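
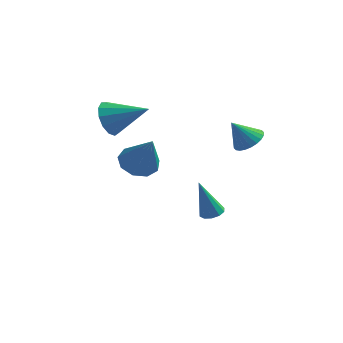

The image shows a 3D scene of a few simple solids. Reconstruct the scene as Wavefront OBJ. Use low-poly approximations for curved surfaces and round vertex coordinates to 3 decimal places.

v 2.213 -0.88 1.441
v 2.901 -0.937 1.884
v 1.447 -1.12 2.599
v 2.838 -0.625 1.907
v 2.68 -0.351 1.859
v 2.45 -0.157 1.747
v 2.185 -0.074 1.588
v 1.924 -0.114 1.408
v 1.707 -0.27 1.232
v 1.567 -0.519 1.088
v 1.526 -0.823 0.997
v 1.589 -1.136 0.975
v 1.747 -1.41 1.023
v 1.976 -1.603 1.134
v 2.242 -1.686 1.293
v 2.503 -1.647 1.474
v 2.72 -1.491 1.649
v 2.859 -1.242 1.793
v 0.737 -1.673 -3.124
v 1.319 -1.734 -2.955
v 0.143 -1.827 -1.136
v 1.235 -1.367 -2.951
v 0.961 -1.116 -3.014
v 0.6 -1.078 -3.118
v 0.292 -1.267 -3.225
v 0.154 -1.611 -3.293
v 0.238 -1.979 -3.296
v 0.513 -2.229 -3.234
v 0.873 -2.267 -3.129
v 1.181 -2.078 -3.023
v -4.234 -1.177 2.044
v -3.841 -1.644 1.239
v -2.366 -1.143 2.936
v -3.802 -1.086 1.136
v -3.899 -0.556 1.321
v -4.103 -0.224 1.735
v -4.349 -0.194 2.248
v -4.557 -0.476 2.696
v -4.664 -0.981 2.937
v -4.633 -1.547 2.894
v -4.476 -1.996 2.582
v -4.242 -2.185 2.099
v -4.005 -2.054 1.598
v -2.352 -2.911 0.507
v -1.556 -2.344 0.351
v -1.508 -3.589 2.353
v -2.025 -1.996 0.693
v -2.647 -2.076 0.948
v -3.131 -2.547 0.997
v -3.251 -3.189 0.816
v -2.95 -3.7 0.49
v -2.369 -3.843 0.173
v -1.78 -3.55 0.011
v -1.459 -2.958 0.082
f 2 1 4
f 2 4 3
f 4 1 5
f 4 5 3
f 5 1 6
f 5 6 3
f 6 1 7
f 6 7 3
f 7 1 8
f 7 8 3
f 8 1 9
f 8 9 3
f 9 1 10
f 9 10 3
f 10 1 11
f 10 11 3
f 11 1 12
f 11 12 3
f 12 1 13
f 12 13 3
f 13 1 14
f 13 14 3
f 14 1 15
f 14 15 3
f 15 1 16
f 15 16 3
f 16 1 17
f 16 17 3
f 17 1 18
f 17 18 3
f 18 1 2
f 18 2 3
f 20 19 22
f 20 22 21
f 22 19 23
f 22 23 21
f 23 19 24
f 23 24 21
f 24 19 25
f 24 25 21
f 25 19 26
f 25 26 21
f 26 19 27
f 26 27 21
f 27 19 28
f 27 28 21
f 28 19 29
f 28 29 21
f 29 19 30
f 29 30 21
f 30 19 20
f 30 20 21
f 32 31 34
f 32 34 33
f 34 31 35
f 34 35 33
f 35 31 36
f 35 36 33
f 36 31 37
f 36 37 33
f 37 31 38
f 37 38 33
f 38 31 39
f 38 39 33
f 39 31 40
f 39 40 33
f 40 31 41
f 40 41 33
f 41 31 42
f 41 42 33
f 42 31 43
f 42 43 33
f 43 31 32
f 43 32 33
f 45 44 47
f 45 47 46
f 47 44 48
f 47 48 46
f 48 44 49
f 48 49 46
f 49 44 50
f 49 50 46
f 50 44 51
f 50 51 46
f 51 44 52
f 51 52 46
f 52 44 53
f 52 53 46
f 53 44 54
f 53 54 46
f 54 44 45
f 54 45 46



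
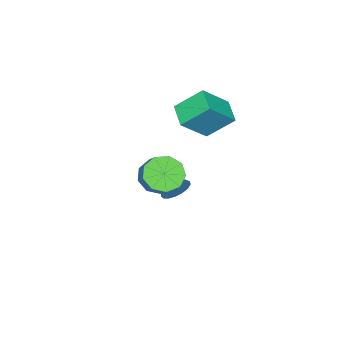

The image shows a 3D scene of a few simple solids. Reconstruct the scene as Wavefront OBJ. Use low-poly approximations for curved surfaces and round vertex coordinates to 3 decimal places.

v -0.985 1.664 -3.116
v -0.603 1.753 -2.454
v -1.495 0.476 -2.664
v -0.928 1.916 -2.391
v -1.265 2.021 -2.494
v -1.539 2.045 -2.74
v -1.686 1.981 -3.072
v -1.672 1.845 -3.414
v -1.501 1.668 -3.688
v -1.212 1.489 -3.831
v -0.871 1.351 -3.81
v -0.556 1.285 -3.631
v -0.34 1.305 -3.333
v -0.271 1.408 -2.986
v -0.366 1.569 -2.669
v -2.635 1.818 0.853
v -1.393 1.284 2.116
v -3.302 2.89 1.963
v -2.059 2.355 3.225
v -1.841 2.725 0.455
v -0.598 2.19 1.717
v -2.507 3.796 1.564
v -1.265 3.262 2.827
v 2.677 3.354 0.921
v 3.434 2.817 0.858
v 3.96 3.469 1.616
v 3.203 4.006 1.679
v 3.465 3.288 0.431
v 3.991 3.94 1.189
v 3.127 3.79 0.234
v 3.653 4.442 0.992
v 2.579 4.088 0.358
v 3.105 4.74 1.116
v 2.077 4.042 0.745
v 2.603 4.694 1.504
v 1.855 3.675 1.215
v 2.381 4.327 1.973
v 2.018 3.157 1.547
v 2.544 3.809 2.305
v 2.49 2.732 1.586
v 3.015 3.384 2.344
v 3.049 2.597 1.314
v 3.575 3.249 2.072
f 2 1 4
f 2 4 3
f 4 1 5
f 4 5 3
f 5 1 6
f 5 6 3
f 6 1 7
f 6 7 3
f 7 1 8
f 7 8 3
f 8 1 9
f 8 9 3
f 9 1 10
f 9 10 3
f 10 1 11
f 10 11 3
f 11 1 12
f 11 12 3
f 12 1 13
f 12 13 3
f 13 1 14
f 13 14 3
f 14 1 15
f 14 15 3
f 15 1 2
f 15 2 3
f 17 19 16
f 20 17 16
f 16 19 18
f 18 20 16
f 17 23 19
f 21 17 20
f 21 23 17
f 19 23 18
f 22 20 18
f 18 23 22
f 22 21 20
f 23 21 22
f 25 24 28
f 25 28 26
f 26 28 29
f 26 29 27
f 28 24 30
f 28 30 29
f 29 30 31
f 29 31 27
f 30 24 32
f 30 32 31
f 31 32 33
f 31 33 27
f 32 24 34
f 32 34 33
f 33 34 35
f 33 35 27
f 34 24 36
f 34 36 35
f 35 36 37
f 35 37 27
f 36 24 38
f 36 38 37
f 37 38 39
f 37 39 27
f 38 24 40
f 38 40 39
f 39 40 41
f 39 41 27
f 40 24 42
f 40 42 41
f 41 42 43
f 41 43 27
f 42 24 25
f 42 25 43
f 43 25 26
f 43 26 27



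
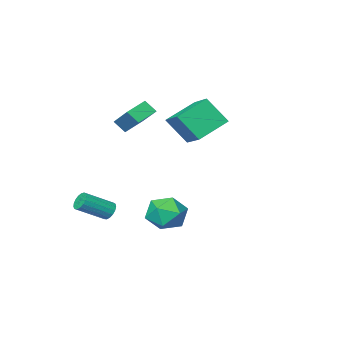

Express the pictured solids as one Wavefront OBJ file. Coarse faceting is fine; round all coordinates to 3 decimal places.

v -4.828 -2.303 0.88
v -4.074 -3.12 2.308
v -4.429 -0.635 1.624
v -3.675 -1.452 3.052
v -3.105 -2.308 -0.032
v -2.351 -3.125 1.396
v -2.706 -0.64 0.712
v -1.952 -1.457 2.14
v 1.425 -2.271 -3.77
v 1.711 -2.293 -4.251
v 3.162 -2.632 -3.371
v 2.875 -2.609 -2.89
v 1.727 -2.036 -4.178
v 3.178 -2.374 -3.298
v 1.674 -1.832 -4.012
v 3.125 -2.17 -3.132
v 1.564 -1.729 -3.791
v 3.014 -2.067 -2.911
v 1.422 -1.75 -3.565
v 2.872 -2.088 -2.685
v 1.28 -1.89 -3.386
v 2.731 -2.229 -2.505
v 1.172 -2.118 -3.294
v 2.622 -2.456 -2.414
v 1.121 -2.38 -3.312
v 2.572 -2.719 -2.432
v 1.14 -2.618 -3.435
v 2.591 -2.956 -2.555
v 1.225 -2.776 -3.634
v 2.675 -3.114 -2.754
v 1.355 -2.818 -3.865
v 2.805 -3.157 -2.985
v 1.501 -2.735 -4.074
v 2.951 -3.073 -3.194
v 1.629 -2.546 -4.213
v 3.08 -2.884 -3.333
v 0.544 3.309 -1.958
v 1.091 3.639 -2.847
v 1.929 2.321 -1.473
v 2.476 2.651 -2.362
v 2.266 3.358 -1.555
v 1.41 3.969 -1.854
v 1.61 1.991 -2.466
v 0.754 2.602 -2.765
v 1.749 2.824 -3.16
v 2.155 3.669 -2.597
v 0.865 2.291 -1.723
v 1.271 3.136 -1.16
v -1.026 -3.101 1.58
v -0.674 -3.581 2.201
v -0.93 -1.701 2.608
v -0.577 -2.181 3.229
v 0.157 -2.839 1.111
v 0.51 -3.319 1.732
v 0.254 -1.439 2.139
v 0.606 -1.919 2.76
f 2 4 1
f 5 2 1
f 1 4 3
f 3 5 1
f 2 8 4
f 6 2 5
f 6 8 2
f 4 8 3
f 7 5 3
f 3 8 7
f 7 6 5
f 8 6 7
f 10 9 13
f 10 13 11
f 11 13 14
f 11 14 12
f 13 9 15
f 13 15 14
f 14 15 16
f 14 16 12
f 15 9 17
f 15 17 16
f 16 17 18
f 16 18 12
f 17 9 19
f 17 19 18
f 18 19 20
f 18 20 12
f 19 9 21
f 19 21 20
f 20 21 22
f 20 22 12
f 21 9 23
f 21 23 22
f 22 23 24
f 22 24 12
f 23 9 25
f 23 25 24
f 24 25 26
f 24 26 12
f 25 9 27
f 25 27 26
f 26 27 28
f 26 28 12
f 27 9 29
f 27 29 28
f 28 29 30
f 28 30 12
f 29 9 31
f 29 31 30
f 30 31 32
f 30 32 12
f 31 9 33
f 31 33 32
f 32 33 34
f 32 34 12
f 33 9 35
f 33 35 34
f 34 35 36
f 34 36 12
f 35 9 10
f 35 10 36
f 36 10 11
f 36 11 12
f 37 48 42
f 37 42 38
f 37 38 44
f 37 44 47
f 37 47 48
f 38 42 46
f 42 48 41
f 48 47 39
f 47 44 43
f 44 38 45
f 40 46 41
f 40 41 39
f 40 39 43
f 40 43 45
f 40 45 46
f 41 46 42
f 39 41 48
f 43 39 47
f 45 43 44
f 46 45 38
f 50 52 49
f 53 50 49
f 49 52 51
f 51 53 49
f 50 56 52
f 54 50 53
f 54 56 50
f 52 56 51
f 55 53 51
f 51 56 55
f 55 54 53
f 56 54 55



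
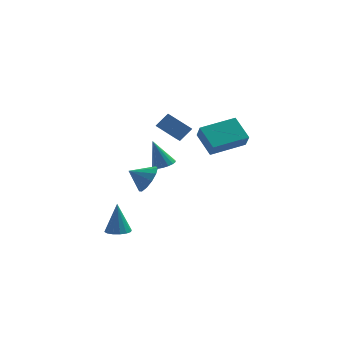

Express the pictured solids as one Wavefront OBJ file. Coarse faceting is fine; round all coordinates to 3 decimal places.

v 0.143 0.94 1.08
v -0.096 0.052 1.719
v -0.96 1.676 1.691
v -1.199 0.788 2.33
v 0.819 1.312 1.85
v 0.58 0.424 2.489
v -0.284 2.048 2.461
v -0.523 1.16 3.1
v -3.174 -2.82 -4.104
v -2.464 -3.051 -4.037
v -3.226 -2.42 -2.196
v -2.439 -2.671 -4.115
v -2.612 -2.332 -4.191
v -2.935 -2.123 -4.244
v -3.322 -2.101 -4.259
v -3.67 -2.272 -4.232
v -3.885 -2.589 -4.171
v -3.909 -2.969 -4.093
v -3.737 -3.308 -4.017
v -3.414 -3.517 -3.964
v -3.027 -3.539 -3.949
v -2.679 -3.368 -3.976
v -1.48 -3.637 0.403
v -0.974 -3.655 1.23
v -2.52 -3.683 1.037
v -1.066 -3.129 1.117
v -1.289 -2.763 0.778
v -1.573 -2.675 0.319
v -1.827 -2.893 -0.113
v -1.971 -3.347 -0.382
v -1.959 -3.893 -0.401
v -1.795 -4.358 -0.165
v -1.53 -4.594 0.251
v -1.25 -4.526 0.715
v -1.043 -4.177 1.08
v 1.975 -5.323 3.654
v 1.265 -4.217 4.583
v 1.814 -4.732 2.827
v 1.103 -3.626 3.756
v 3.857 -4.374 3.964
v 3.146 -3.268 4.893
v 3.695 -3.783 3.137
v 2.985 -2.677 4.066
v -0.669 -2.194 0.79
v -0.212 -1.7 0.887
v -1.291 -1.946 2.45
v -0.472 -1.544 0.766
v -0.776 -1.537 0.651
v -1.056 -1.681 0.568
v -1.247 -1.942 0.536
v -1.306 -2.261 0.561
v -1.219 -2.565 0.64
v -1.006 -2.784 0.752
v -0.716 -2.868 0.873
v -0.415 -2.797 0.976
v -0.172 -2.589 1.035
v -0.043 -2.29 1.039
v -0.058 -1.969 0.985
f 2 4 1
f 5 2 1
f 1 4 3
f 3 5 1
f 2 8 4
f 6 2 5
f 6 8 2
f 4 8 3
f 7 5 3
f 3 8 7
f 7 6 5
f 8 6 7
f 10 9 12
f 10 12 11
f 12 9 13
f 12 13 11
f 13 9 14
f 13 14 11
f 14 9 15
f 14 15 11
f 15 9 16
f 15 16 11
f 16 9 17
f 16 17 11
f 17 9 18
f 17 18 11
f 18 9 19
f 18 19 11
f 19 9 20
f 19 20 11
f 20 9 21
f 20 21 11
f 21 9 22
f 21 22 11
f 22 9 10
f 22 10 11
f 24 23 26
f 24 26 25
f 26 23 27
f 26 27 25
f 27 23 28
f 27 28 25
f 28 23 29
f 28 29 25
f 29 23 30
f 29 30 25
f 30 23 31
f 30 31 25
f 31 23 32
f 31 32 25
f 32 23 33
f 32 33 25
f 33 23 34
f 33 34 25
f 34 23 35
f 34 35 25
f 35 23 24
f 35 24 25
f 37 39 36
f 40 37 36
f 36 39 38
f 38 40 36
f 37 43 39
f 41 37 40
f 41 43 37
f 39 43 38
f 42 40 38
f 38 43 42
f 42 41 40
f 43 41 42
f 45 44 47
f 45 47 46
f 47 44 48
f 47 48 46
f 48 44 49
f 48 49 46
f 49 44 50
f 49 50 46
f 50 44 51
f 50 51 46
f 51 44 52
f 51 52 46
f 52 44 53
f 52 53 46
f 53 44 54
f 53 54 46
f 54 44 55
f 54 55 46
f 55 44 56
f 55 56 46
f 56 44 57
f 56 57 46
f 57 44 58
f 57 58 46
f 58 44 45
f 58 45 46



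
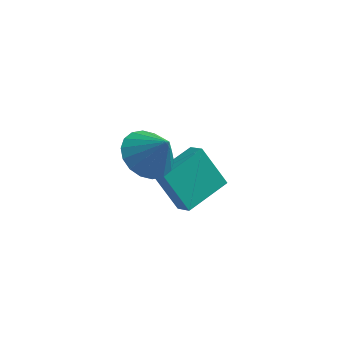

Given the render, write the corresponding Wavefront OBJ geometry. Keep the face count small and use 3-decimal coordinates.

v -2.541 -2.714 2.015
v -1.711 -2.789 1.393
v -1.719 -2.966 3.145
v -1.719 -2.339 1.5
v -1.89 -1.963 1.709
v -2.19 -1.735 1.978
v -2.559 -1.702 2.255
v -2.925 -1.868 2.484
v -3.215 -2.203 2.621
v -3.372 -2.638 2.637
v -3.364 -3.088 2.531
v -3.193 -3.464 2.322
v -2.893 -3.692 2.052
v -2.523 -3.725 1.776
v -2.158 -3.559 1.546
v -1.868 -3.225 1.41
v -1.939 -0.902 -2.666
v -1.412 -1.358 -2.215
v -2.949 -0.599 -1.183
v -2.422 -1.054 -0.731
v -0.918 0.654 -2.289
v -0.391 0.199 -1.837
v -1.928 0.958 -0.805
v -1.401 0.502 -0.354
f 2 1 4
f 2 4 3
f 4 1 5
f 4 5 3
f 5 1 6
f 5 6 3
f 6 1 7
f 6 7 3
f 7 1 8
f 7 8 3
f 8 1 9
f 8 9 3
f 9 1 10
f 9 10 3
f 10 1 11
f 10 11 3
f 11 1 12
f 11 12 3
f 12 1 13
f 12 13 3
f 13 1 14
f 13 14 3
f 14 1 15
f 14 15 3
f 15 1 16
f 15 16 3
f 16 1 2
f 16 2 3
f 18 20 17
f 21 18 17
f 17 20 19
f 19 21 17
f 18 24 20
f 22 18 21
f 22 24 18
f 20 24 19
f 23 21 19
f 19 24 23
f 23 22 21
f 24 22 23



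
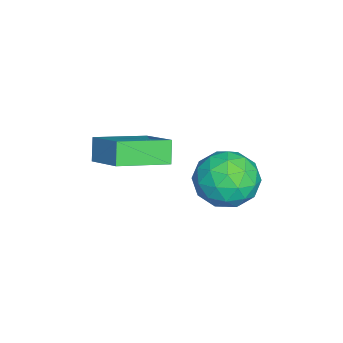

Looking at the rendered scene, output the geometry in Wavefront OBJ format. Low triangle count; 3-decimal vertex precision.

v -2.038 1.554 2.628
v -1.349 0.778 2.898
v -2.651 0.562 1.342
v -1.962 -0.214 1.612
v -2.78 0.028 2.263
v -2.401 0.641 3.057
v -1.599 0.699 1.183
v -1.22 1.312 1.977
v -1.078 0.249 2.005
v -1.808 -0.165 2.673
v -2.192 1.505 1.567
v -2.922 1.091 2.235
v -1.64 1.253 2.876
v -2.36 0.087 1.364
v -2.841 0.229 1.747
v -2.436 -0.227 1.906
v -2.258 1.172 2.969
v -1.853 0.716 3.128
v -2.694 0.275 2.755
v -2.147 0.624 1.112
v -1.742 0.168 1.271
v -1.564 1.567 2.334
v -1.159 1.111 2.493
v -1.306 1.065 1.485
v -1.076 0.486 2.51
v -1.436 -0.097 1.754
v -1.222 0.44 1.501
v -1 0.8 1.968
v -1.504 0.242 2.902
v -1.864 -0.341 2.147
v -2.345 -0.198 2.529
v -2.123 0.162 2.996
v -1.345 -0.068 2.377
v -2.136 1.681 2.093
v -2.496 1.098 1.338
v -1.877 1.178 1.244
v -1.655 1.538 1.711
v -2.564 1.437 2.486
v -2.924 0.854 1.73
v -3 0.54 2.272
v -2.778 0.9 2.739
v -2.655 1.408 1.863
v -1.443 -3.169 4.005
v -0.462 -2.268 4.739
v -2.367 -1.748 3.496
v -1.386 -0.847 4.229
v -0.974 -3.113 3.311
v 0.007 -2.212 4.044
v -1.898 -1.692 2.801
v -0.917 -0.791 3.535
f 1 38 17
f 38 12 41
f 17 41 6
f 38 41 17
f 1 17 13
f 17 6 18
f 13 18 2
f 17 18 13
f 1 13 22
f 13 2 23
f 22 23 8
f 13 23 22
f 1 22 34
f 22 8 37
f 34 37 11
f 22 37 34
f 1 34 38
f 34 11 42
f 38 42 12
f 34 42 38
f 2 18 29
f 18 6 32
f 29 32 10
f 18 32 29
f 6 41 19
f 41 12 40
f 19 40 5
f 41 40 19
f 12 42 39
f 42 11 35
f 39 35 3
f 42 35 39
f 11 37 36
f 37 8 24
f 36 24 7
f 37 24 36
f 8 23 28
f 23 2 25
f 28 25 9
f 23 25 28
f 4 30 16
f 30 10 31
f 16 31 5
f 30 31 16
f 4 16 14
f 16 5 15
f 14 15 3
f 16 15 14
f 4 14 21
f 14 3 20
f 21 20 7
f 14 20 21
f 4 21 26
f 21 7 27
f 26 27 9
f 21 27 26
f 4 26 30
f 26 9 33
f 30 33 10
f 26 33 30
f 5 31 19
f 31 10 32
f 19 32 6
f 31 32 19
f 3 15 39
f 15 5 40
f 39 40 12
f 15 40 39
f 7 20 36
f 20 3 35
f 36 35 11
f 20 35 36
f 9 27 28
f 27 7 24
f 28 24 8
f 27 24 28
f 10 33 29
f 33 9 25
f 29 25 2
f 33 25 29
f 44 46 43
f 47 44 43
f 43 46 45
f 45 47 43
f 44 50 46
f 48 44 47
f 48 50 44
f 46 50 45
f 49 47 45
f 45 50 49
f 49 48 47
f 50 48 49



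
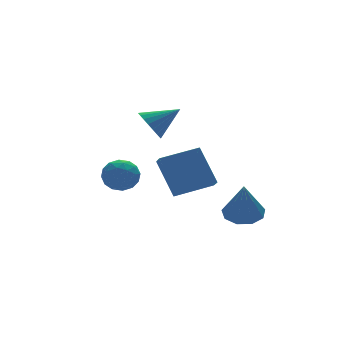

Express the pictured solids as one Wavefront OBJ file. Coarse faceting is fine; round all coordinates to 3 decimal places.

v -0.442 -1.462 0.35
v -0.649 -2.092 0.797
v -0.592 -0.235 2.01
v -0.799 -0.865 2.457
v 1.359 -1.775 0.743
v 1.152 -2.405 1.19
v 1.209 -0.548 2.403
v 1.002 -1.178 2.85
v -1.583 2.899 0.181
v -1.029 3.582 -0.138
v -0.371 2.018 0.398
v 0.183 2.701 0.079
v -0.254 2.798 0.9
v -1.003 3.343 0.766
v -0.397 2.257 -0.506
v -1.146 2.802 -0.64
v -0.296 3.185 -0.563
v -0.207 3.52 0.307
v -1.193 2.08 -0.047
v -1.104 2.415 0.823
v -1.412 3.318 0.002
v 0.012 2.282 0.258
v -0.245 2.339 0.74
v 0.081 2.741 0.553
v -1.397 3.178 0.534
v -1.071 3.579 0.346
v -0.616 3.118 0.957
v -0.329 2.021 -0.086
v -0.003 2.422 -0.274
v -1.481 2.859 -0.293
v -1.155 3.261 -0.48
v -0.784 2.482 -0.697
v -0.655 3.486 -0.435
v 0.057 2.968 -0.307
v -0.284 2.707 -0.651
v -0.724 3.027 -0.73
v -0.604 3.683 0.076
v 0.108 3.165 0.204
v -0.149 3.222 0.687
v -0.589 3.543 0.608
v -0.173 3.45 -0.174
v -1.508 2.435 0.056
v -0.796 1.917 0.184
v -0.811 2.057 -0.348
v -1.251 2.378 -0.427
v -1.457 2.632 0.567
v -0.745 2.114 0.695
v -0.676 2.573 0.99
v -1.116 2.893 0.911
v -1.227 2.15 0.434
v 1.297 3.76 2.495
v 1.791 4.307 1.961
v 2.683 3.38 3.385
v 1.68 4.544 2.234
v 1.503 4.645 2.553
v 1.29 4.593 2.862
v 1.078 4.397 3.107
v 0.905 4.091 3.246
v 0.799 3.727 3.255
v 0.78 3.37 3.133
v 0.85 3.08 2.901
v 0.997 2.907 2.598
v 1.197 2.882 2.277
v 1.413 3.009 1.994
v 1.61 3.266 1.798
v 1.753 3.608 1.722
v 1.817 3.976 1.779
v 2.833 -1.84 -1.169
v 3.7 -1.554 -0.871
v 2.407 -2.52 0.729
v 3.265 -1.068 -0.795
v 2.628 -0.944 -0.894
v 2.087 -1.239 -1.121
v 1.895 -1.815 -1.371
v 2.143 -2.403 -1.526
v 2.713 -2.728 -1.514
v 3.34 -2.637 -1.34
v 3.73 -2.174 -1.087
f 2 4 1
f 5 2 1
f 1 4 3
f 3 5 1
f 2 8 4
f 6 2 5
f 6 8 2
f 4 8 3
f 7 5 3
f 3 8 7
f 7 6 5
f 8 6 7
f 9 46 25
f 46 20 49
f 25 49 14
f 46 49 25
f 9 25 21
f 25 14 26
f 21 26 10
f 25 26 21
f 9 21 30
f 21 10 31
f 30 31 16
f 21 31 30
f 9 30 42
f 30 16 45
f 42 45 19
f 30 45 42
f 9 42 46
f 42 19 50
f 46 50 20
f 42 50 46
f 10 26 37
f 26 14 40
f 37 40 18
f 26 40 37
f 14 49 27
f 49 20 48
f 27 48 13
f 49 48 27
f 20 50 47
f 50 19 43
f 47 43 11
f 50 43 47
f 19 45 44
f 45 16 32
f 44 32 15
f 45 32 44
f 16 31 36
f 31 10 33
f 36 33 17
f 31 33 36
f 12 38 24
f 38 18 39
f 24 39 13
f 38 39 24
f 12 24 22
f 24 13 23
f 22 23 11
f 24 23 22
f 12 22 29
f 22 11 28
f 29 28 15
f 22 28 29
f 12 29 34
f 29 15 35
f 34 35 17
f 29 35 34
f 12 34 38
f 34 17 41
f 38 41 18
f 34 41 38
f 13 39 27
f 39 18 40
f 27 40 14
f 39 40 27
f 11 23 47
f 23 13 48
f 47 48 20
f 23 48 47
f 15 28 44
f 28 11 43
f 44 43 19
f 28 43 44
f 17 35 36
f 35 15 32
f 36 32 16
f 35 32 36
f 18 41 37
f 41 17 33
f 37 33 10
f 41 33 37
f 52 51 54
f 52 54 53
f 54 51 55
f 54 55 53
f 55 51 56
f 55 56 53
f 56 51 57
f 56 57 53
f 57 51 58
f 57 58 53
f 58 51 59
f 58 59 53
f 59 51 60
f 59 60 53
f 60 51 61
f 60 61 53
f 61 51 62
f 61 62 53
f 62 51 63
f 62 63 53
f 63 51 64
f 63 64 53
f 64 51 65
f 64 65 53
f 65 51 66
f 65 66 53
f 66 51 67
f 66 67 53
f 67 51 52
f 67 52 53
f 69 68 71
f 69 71 70
f 71 68 72
f 71 72 70
f 72 68 73
f 72 73 70
f 73 68 74
f 73 74 70
f 74 68 75
f 74 75 70
f 75 68 76
f 75 76 70
f 76 68 77
f 76 77 70
f 77 68 78
f 77 78 70
f 78 68 69
f 78 69 70



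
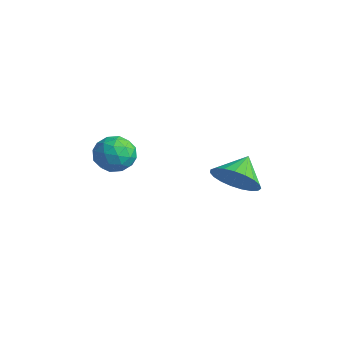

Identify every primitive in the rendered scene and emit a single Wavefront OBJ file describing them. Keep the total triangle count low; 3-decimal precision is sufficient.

v 2.272 -0.6 3.611
v 3.185 -0.463 4.02
v 1.828 0.34 4.289
v 3.202 -0.212 3.683
v 3.057 -0.029 3.334
v 2.777 0.056 3.033
v 2.409 0.027 2.832
v 2.018 -0.11 2.765
v 1.67 -0.332 2.846
v 1.427 -0.6 3.058
v 1.329 -0.868 3.366
v 1.395 -1.09 3.717
v 1.612 -1.227 4.049
v 1.943 -1.255 4.306
v 2.331 -1.171 4.442
v 2.709 -0.987 4.435
v 3.011 -0.737 4.286
v -2.299 -2.044 3.53
v -1.661 -2.426 3.034
v -2.639 -3.334 4.086
v -2.001 -3.716 3.59
v -1.778 -3.175 4.265
v -1.568 -2.377 3.921
v -2.732 -3.383 3.199
v -2.522 -2.585 2.855
v -1.929 -3.254 2.829
v -1.339 -3.125 3.489
v -2.961 -2.635 3.631
v -2.371 -2.506 4.291
v -1.95 -2.122 3.233
v -2.35 -3.638 3.887
v -2.219 -3.32 4.284
v -1.844 -3.545 3.993
v -1.895 -2.093 3.754
v -1.52 -2.318 3.463
v -1.589 -2.758 4.187
v -2.78 -3.442 3.657
v -2.405 -3.667 3.366
v -2.456 -2.215 3.127
v -2.081 -2.44 2.836
v -2.711 -3.002 2.933
v -1.732 -2.833 2.821
v -1.933 -3.591 3.148
v -2.362 -3.395 2.918
v -2.238 -2.926 2.716
v -1.386 -2.757 3.209
v -1.586 -3.516 3.536
v -1.455 -3.197 3.933
v -1.331 -2.728 3.73
v -1.543 -3.244 3.089
v -2.714 -2.244 3.584
v -2.914 -3.003 3.911
v -2.969 -3.032 3.39
v -2.845 -2.563 3.187
v -2.367 -2.169 3.972
v -2.568 -2.927 4.299
v -2.062 -2.834 4.404
v -1.938 -2.365 4.202
v -2.757 -2.516 4.031
f 2 1 4
f 2 4 3
f 4 1 5
f 4 5 3
f 5 1 6
f 5 6 3
f 6 1 7
f 6 7 3
f 7 1 8
f 7 8 3
f 8 1 9
f 8 9 3
f 9 1 10
f 9 10 3
f 10 1 11
f 10 11 3
f 11 1 12
f 11 12 3
f 12 1 13
f 12 13 3
f 13 1 14
f 13 14 3
f 14 1 15
f 14 15 3
f 15 1 16
f 15 16 3
f 16 1 17
f 16 17 3
f 17 1 2
f 17 2 3
f 18 55 34
f 55 29 58
f 34 58 23
f 55 58 34
f 18 34 30
f 34 23 35
f 30 35 19
f 34 35 30
f 18 30 39
f 30 19 40
f 39 40 25
f 30 40 39
f 18 39 51
f 39 25 54
f 51 54 28
f 39 54 51
f 18 51 55
f 51 28 59
f 55 59 29
f 51 59 55
f 19 35 46
f 35 23 49
f 46 49 27
f 35 49 46
f 23 58 36
f 58 29 57
f 36 57 22
f 58 57 36
f 29 59 56
f 59 28 52
f 56 52 20
f 59 52 56
f 28 54 53
f 54 25 41
f 53 41 24
f 54 41 53
f 25 40 45
f 40 19 42
f 45 42 26
f 40 42 45
f 21 47 33
f 47 27 48
f 33 48 22
f 47 48 33
f 21 33 31
f 33 22 32
f 31 32 20
f 33 32 31
f 21 31 38
f 31 20 37
f 38 37 24
f 31 37 38
f 21 38 43
f 38 24 44
f 43 44 26
f 38 44 43
f 21 43 47
f 43 26 50
f 47 50 27
f 43 50 47
f 22 48 36
f 48 27 49
f 36 49 23
f 48 49 36
f 20 32 56
f 32 22 57
f 56 57 29
f 32 57 56
f 24 37 53
f 37 20 52
f 53 52 28
f 37 52 53
f 26 44 45
f 44 24 41
f 45 41 25
f 44 41 45
f 27 50 46
f 50 26 42
f 46 42 19
f 50 42 46



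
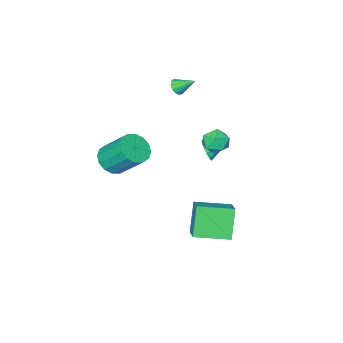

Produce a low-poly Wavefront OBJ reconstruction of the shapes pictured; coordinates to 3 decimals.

v 0.645 0.381 -2.37
v 1.36 1.447 -1.654
v -0.897 1.593 -2.637
v -0.182 2.66 -1.921
v 1.402 0.98 -4.019
v 2.117 2.047 -3.303
v -0.14 2.193 -4.286
v 0.575 3.259 -3.57
v 3.573 -2.542 0.723
v 3.953 -3.128 1.367
v 3.528 -1.783 2.841
v 3.147 -1.198 2.197
v 4.326 -2.845 1.217
v 3.9 -1.5 2.691
v 4.497 -2.481 0.934
v 4.072 -1.136 2.408
v 4.42 -2.133 0.595
v 3.995 -0.789 2.069
v 4.117 -1.895 0.29
v 3.691 -0.551 1.764
v 3.667 -1.83 0.101
v 3.242 -0.486 1.575
v 3.192 -1.957 0.079
v 2.767 -0.612 1.553
v 2.82 -2.24 0.229
v 2.394 -0.895 1.703
v 2.648 -2.604 0.512
v 2.223 -1.259 1.986
v 2.725 -2.951 0.851
v 2.3 -1.607 2.325
v 3.029 -3.189 1.156
v 2.603 -1.845 2.63
v 3.478 -3.254 1.345
v 3.053 -1.91 2.819
v 0.988 2.93 3.442
v 1.533 2.332 3.475
v 0.027 2.068 3.665
v 0.572 1.47 3.698
v 0.548 2.028 4.284
v 1.141 2.561 4.146
v 0.419 1.839 2.994
v 1.012 2.372 2.856
v 1.181 1.658 3.198
v 1.261 1.775 3.995
v 0.299 2.625 3.145
v 0.379 2.742 3.942
v -0.727 -0.203 0.658
v -0.353 -0.016 1.207
v -1.593 0.343 1.062
v -0.303 0.262 0.941
v -0.386 0.393 0.584
v -0.579 0.335 0.251
v -0.818 0.106 0.047
v -1.028 -0.221 0.037
v -1.143 -0.542 0.224
v -1.126 -0.755 0.549
v -0.982 -0.793 0.908
v -0.757 -0.643 1.188
v -0.523 -0.354 1.299
v -2.007 -4.077 2.872
v -1.779 -4.305 3.304
v -2.493 -3.203 3.588
v -1.577 -4.105 3.197
v -1.512 -3.896 2.986
v -1.604 -3.744 2.739
v -1.824 -3.698 2.534
v -2.102 -3.772 2.436
v -2.351 -3.943 2.477
v -2.49 -4.157 2.643
v -2.476 -4.345 2.881
v -2.314 -4.448 3.117
v -2.054 -4.433 3.275
f 2 4 1
f 5 2 1
f 1 4 3
f 3 5 1
f 2 8 4
f 6 2 5
f 6 8 2
f 4 8 3
f 7 5 3
f 3 8 7
f 7 6 5
f 8 6 7
f 10 9 13
f 10 13 11
f 11 13 14
f 11 14 12
f 13 9 15
f 13 15 14
f 14 15 16
f 14 16 12
f 15 9 17
f 15 17 16
f 16 17 18
f 16 18 12
f 17 9 19
f 17 19 18
f 18 19 20
f 18 20 12
f 19 9 21
f 19 21 20
f 20 21 22
f 20 22 12
f 21 9 23
f 21 23 22
f 22 23 24
f 22 24 12
f 23 9 25
f 23 25 24
f 24 25 26
f 24 26 12
f 25 9 27
f 25 27 26
f 26 27 28
f 26 28 12
f 27 9 29
f 27 29 28
f 28 29 30
f 28 30 12
f 29 9 31
f 29 31 30
f 30 31 32
f 30 32 12
f 31 9 33
f 31 33 32
f 32 33 34
f 32 34 12
f 33 9 10
f 33 10 34
f 34 10 11
f 34 11 12
f 35 46 40
f 35 40 36
f 35 36 42
f 35 42 45
f 35 45 46
f 36 40 44
f 40 46 39
f 46 45 37
f 45 42 41
f 42 36 43
f 38 44 39
f 38 39 37
f 38 37 41
f 38 41 43
f 38 43 44
f 39 44 40
f 37 39 46
f 41 37 45
f 43 41 42
f 44 43 36
f 48 47 50
f 48 50 49
f 50 47 51
f 50 51 49
f 51 47 52
f 51 52 49
f 52 47 53
f 52 53 49
f 53 47 54
f 53 54 49
f 54 47 55
f 54 55 49
f 55 47 56
f 55 56 49
f 56 47 57
f 56 57 49
f 57 47 58
f 57 58 49
f 58 47 59
f 58 59 49
f 59 47 48
f 59 48 49
f 61 60 63
f 61 63 62
f 63 60 64
f 63 64 62
f 64 60 65
f 64 65 62
f 65 60 66
f 65 66 62
f 66 60 67
f 66 67 62
f 67 60 68
f 67 68 62
f 68 60 69
f 68 69 62
f 69 60 70
f 69 70 62
f 70 60 71
f 70 71 62
f 71 60 72
f 71 72 62
f 72 60 61
f 72 61 62



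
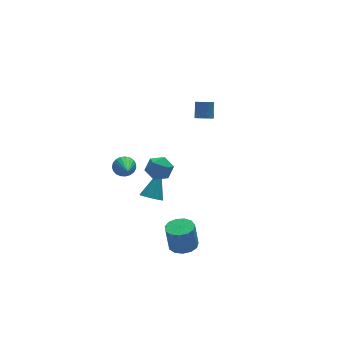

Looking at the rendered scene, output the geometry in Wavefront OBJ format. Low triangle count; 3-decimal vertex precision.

v -0.489 -1.806 -1.214
v 0.078 -1.929 -1.507
v 0.429 -0.974 0.214
v -0.051 -1.57 -1.633
v -0.347 -1.301 -1.599
v -0.698 -1.225 -1.418
v -0.968 -1.371 -1.159
v -1.056 -1.682 -0.921
v -0.927 -2.041 -0.795
v -0.63 -2.31 -0.829
v -0.28 -2.386 -1.01
v -0.009 -2.241 -1.269
v 2.924 -0.844 3.463
v 3.387 -1.032 3.439
v 3.659 -0.463 4.254
v 3.196 -0.276 4.277
v 3.402 -0.864 3.317
v 3.674 -0.295 4.132
v 3.335 -0.693 3.22
v 3.606 -0.124 4.035
v 3.196 -0.548 3.165
v 3.467 0.021 3.98
v 3.01 -0.454 3.162
v 3.281 0.114 3.976
v 2.81 -0.428 3.21
v 3.081 0.141 4.025
v 2.629 -0.474 3.302
v 2.9 0.095 4.117
v 2.5 -0.584 3.422
v 2.771 -0.015 4.237
v 2.443 -0.739 3.549
v 2.715 -0.17 4.364
v 2.47 -0.912 3.661
v 2.742 -0.343 4.476
v 2.576 -1.073 3.739
v 2.847 -0.505 4.553
v 2.742 -1.195 3.768
v 3.013 -0.626 4.583
v 2.939 -1.256 3.746
v 3.21 -0.688 4.56
v 3.134 -1.246 3.674
v 3.405 -0.678 4.488
v 3.293 -1.167 3.565
v 3.564 -0.598 4.38
v -0.019 -2.522 2.493
v 0.367 -2.832 1.852
v -1.147 -2.548 1.828
v -0.761 -2.858 1.187
v -0.855 -3.303 1.857
v -0.158 -3.287 2.268
v -0.622 -2.093 1.412
v 0.075 -2.077 1.823
v -0.006 -2.567 1.184
v -0.15 -3.314 1.459
v -0.63 -2.066 2.221
v -0.774 -2.813 2.496
v 0.604 -3.538 -4.149
v 1.135 -2.94 -4.128
v 0.967 -2.843 -2.63
v 0.436 -3.442 -2.651
v 0.73 -2.749 -4.186
v 0.563 -2.653 -2.688
v 0.286 -2.809 -4.232
v 0.118 -2.712 -2.734
v -0.058 -3.1 -4.251
v -0.225 -3.003 -2.754
v -0.191 -3.531 -4.238
v -0.359 -3.434 -2.741
v -0.072 -3.963 -4.197
v -0.24 -3.867 -2.7
v 0.261 -4.261 -4.14
v 0.094 -4.164 -2.643
v 0.704 -4.33 -4.086
v 0.536 -4.233 -2.589
v 1.114 -4.147 -4.052
v 0.946 -4.05 -2.555
v 1.363 -3.771 -4.049
v 1.195 -3.674 -2.551
v 1.37 -3.321 -4.077
v 1.203 -3.224 -2.579
v -0.555 1.879 -1.46
v -0.34 1.527 -1.975
v -0.945 0.321 -0.56
v -0.112 1.556 -1.827
v 0.041 1.64 -1.614
v 0.09 1.766 -1.375
v 0.028 1.911 -1.151
v -0.135 2.05 -0.98
v -0.371 2.16 -0.892
v -0.638 2.222 -0.902
v -0.891 2.223 -1.008
v -1.086 2.166 -1.193
v -1.189 2.058 -1.423
v -1.182 1.92 -1.66
v -1.067 1.774 -1.862
v -0.863 1.647 -1.995
v -0.606 1.559 -2.035
f 2 1 4
f 2 4 3
f 4 1 5
f 4 5 3
f 5 1 6
f 5 6 3
f 6 1 7
f 6 7 3
f 7 1 8
f 7 8 3
f 8 1 9
f 8 9 3
f 9 1 10
f 9 10 3
f 10 1 11
f 10 11 3
f 11 1 12
f 11 12 3
f 12 1 2
f 12 2 3
f 14 13 17
f 14 17 15
f 15 17 18
f 15 18 16
f 17 13 19
f 17 19 18
f 18 19 20
f 18 20 16
f 19 13 21
f 19 21 20
f 20 21 22
f 20 22 16
f 21 13 23
f 21 23 22
f 22 23 24
f 22 24 16
f 23 13 25
f 23 25 24
f 24 25 26
f 24 26 16
f 25 13 27
f 25 27 26
f 26 27 28
f 26 28 16
f 27 13 29
f 27 29 28
f 28 29 30
f 28 30 16
f 29 13 31
f 29 31 30
f 30 31 32
f 30 32 16
f 31 13 33
f 31 33 32
f 32 33 34
f 32 34 16
f 33 13 35
f 33 35 34
f 34 35 36
f 34 36 16
f 35 13 37
f 35 37 36
f 36 37 38
f 36 38 16
f 37 13 39
f 37 39 38
f 38 39 40
f 38 40 16
f 39 13 41
f 39 41 40
f 40 41 42
f 40 42 16
f 41 13 43
f 41 43 42
f 42 43 44
f 42 44 16
f 43 13 14
f 43 14 44
f 44 14 15
f 44 15 16
f 45 56 50
f 45 50 46
f 45 46 52
f 45 52 55
f 45 55 56
f 46 50 54
f 50 56 49
f 56 55 47
f 55 52 51
f 52 46 53
f 48 54 49
f 48 49 47
f 48 47 51
f 48 51 53
f 48 53 54
f 49 54 50
f 47 49 56
f 51 47 55
f 53 51 52
f 54 53 46
f 58 57 61
f 58 61 59
f 59 61 62
f 59 62 60
f 61 57 63
f 61 63 62
f 62 63 64
f 62 64 60
f 63 57 65
f 63 65 64
f 64 65 66
f 64 66 60
f 65 57 67
f 65 67 66
f 66 67 68
f 66 68 60
f 67 57 69
f 67 69 68
f 68 69 70
f 68 70 60
f 69 57 71
f 69 71 70
f 70 71 72
f 70 72 60
f 71 57 73
f 71 73 72
f 72 73 74
f 72 74 60
f 73 57 75
f 73 75 74
f 74 75 76
f 74 76 60
f 75 57 77
f 75 77 76
f 76 77 78
f 76 78 60
f 77 57 79
f 77 79 78
f 78 79 80
f 78 80 60
f 79 57 58
f 79 58 80
f 80 58 59
f 80 59 60
f 82 81 84
f 82 84 83
f 84 81 85
f 84 85 83
f 85 81 86
f 85 86 83
f 86 81 87
f 86 87 83
f 87 81 88
f 87 88 83
f 88 81 89
f 88 89 83
f 89 81 90
f 89 90 83
f 90 81 91
f 90 91 83
f 91 81 92
f 91 92 83
f 92 81 93
f 92 93 83
f 93 81 94
f 93 94 83
f 94 81 95
f 94 95 83
f 95 81 96
f 95 96 83
f 96 81 97
f 96 97 83
f 97 81 82
f 97 82 83



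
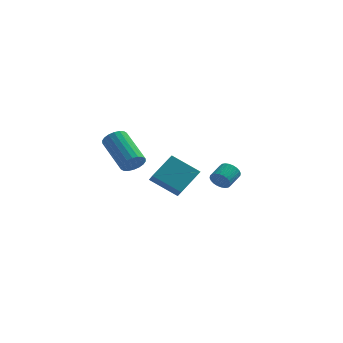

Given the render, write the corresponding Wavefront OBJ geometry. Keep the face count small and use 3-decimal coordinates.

v 3.021 0.033 -0.557
v 3.216 -0.272 -0.066
v 3.593 0.601 0.328
v 3.399 0.907 -0.163
v 3.405 -0.289 -0.21
v 3.783 0.584 0.184
v 3.536 -0.257 -0.406
v 3.913 0.616 -0.012
v 3.588 -0.181 -0.625
v 3.966 0.693 -0.231
v 3.555 -0.072 -0.834
v 3.932 0.802 -0.44
v 3.439 0.053 -1.001
v 3.817 0.926 -0.607
v 3.261 0.175 -1.1
v 3.638 1.048 -0.706
v 3.045 0.275 -1.116
v 3.423 1.149 -0.723
v 2.827 0.339 -1.048
v 3.204 1.212 -0.654
v 2.637 0.356 -0.904
v 3.015 1.229 -0.51
v 2.507 0.324 -0.708
v 2.884 1.197 -0.314
v 2.454 0.247 -0.489
v 2.832 1.121 -0.095
v 2.488 0.138 -0.28
v 2.865 1.012 0.114
v 2.603 0.014 -0.113
v 2.981 0.887 0.281
v 2.782 -0.108 -0.014
v 3.159 0.765 0.38
v 2.997 -0.209 0.003
v 3.375 0.665 0.396
v -1.219 3.146 -2.073
v -0.903 2.417 -1.466
v -0.412 4.368 -1.027
v -0.096 3.64 -0.42
v 0.336 2.98 -3.08
v 0.652 2.252 -2.473
v 1.143 4.203 -2.034
v 1.459 3.474 -1.427
v -0.696 -3.589 1.81
v -0.222 -3.57 2.298
v -1.43 -2.172 3.417
v -1.904 -2.191 2.93
v -0.137 -3.347 2.112
v -1.344 -1.949 3.231
v -0.162 -3.172 1.866
v -1.369 -1.774 2.986
v -0.293 -3.08 1.609
v -1.5 -1.682 2.729
v -0.504 -3.088 1.392
v -1.711 -1.69 2.512
v -0.753 -3.196 1.258
v -1.96 -1.798 2.378
v -0.991 -3.381 1.233
v -2.198 -1.983 2.353
v -1.17 -3.608 1.323
v -2.378 -2.21 2.442
v -1.256 -3.831 1.509
v -2.463 -2.433 2.628
v -1.231 -4.006 1.754
v -2.438 -2.608 2.874
v -1.1 -4.098 2.011
v -2.307 -2.7 3.131
v -0.889 -4.09 2.228
v -2.096 -2.692 3.348
v -0.64 -3.982 2.362
v -1.847 -2.584 3.482
v -0.402 -3.797 2.387
v -1.609 -2.399 3.507
f 2 1 5
f 2 5 3
f 3 5 6
f 3 6 4
f 5 1 7
f 5 7 6
f 6 7 8
f 6 8 4
f 7 1 9
f 7 9 8
f 8 9 10
f 8 10 4
f 9 1 11
f 9 11 10
f 10 11 12
f 10 12 4
f 11 1 13
f 11 13 12
f 12 13 14
f 12 14 4
f 13 1 15
f 13 15 14
f 14 15 16
f 14 16 4
f 15 1 17
f 15 17 16
f 16 17 18
f 16 18 4
f 17 1 19
f 17 19 18
f 18 19 20
f 18 20 4
f 19 1 21
f 19 21 20
f 20 21 22
f 20 22 4
f 21 1 23
f 21 23 22
f 22 23 24
f 22 24 4
f 23 1 25
f 23 25 24
f 24 25 26
f 24 26 4
f 25 1 27
f 25 27 26
f 26 27 28
f 26 28 4
f 27 1 29
f 27 29 28
f 28 29 30
f 28 30 4
f 29 1 31
f 29 31 30
f 30 31 32
f 30 32 4
f 31 1 33
f 31 33 32
f 32 33 34
f 32 34 4
f 33 1 2
f 33 2 34
f 34 2 3
f 34 3 4
f 36 38 35
f 39 36 35
f 35 38 37
f 37 39 35
f 36 42 38
f 40 36 39
f 40 42 36
f 38 42 37
f 41 39 37
f 37 42 41
f 41 40 39
f 42 40 41
f 44 43 47
f 44 47 45
f 45 47 48
f 45 48 46
f 47 43 49
f 47 49 48
f 48 49 50
f 48 50 46
f 49 43 51
f 49 51 50
f 50 51 52
f 50 52 46
f 51 43 53
f 51 53 52
f 52 53 54
f 52 54 46
f 53 43 55
f 53 55 54
f 54 55 56
f 54 56 46
f 55 43 57
f 55 57 56
f 56 57 58
f 56 58 46
f 57 43 59
f 57 59 58
f 58 59 60
f 58 60 46
f 59 43 61
f 59 61 60
f 60 61 62
f 60 62 46
f 61 43 63
f 61 63 62
f 62 63 64
f 62 64 46
f 63 43 65
f 63 65 64
f 64 65 66
f 64 66 46
f 65 43 67
f 65 67 66
f 66 67 68
f 66 68 46
f 67 43 69
f 67 69 68
f 68 69 70
f 68 70 46
f 69 43 71
f 69 71 70
f 70 71 72
f 70 72 46
f 71 43 44
f 71 44 72
f 72 44 45
f 72 45 46



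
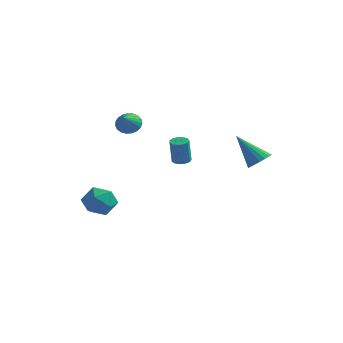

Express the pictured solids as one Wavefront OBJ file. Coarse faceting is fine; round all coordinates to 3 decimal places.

v 4.647 1.586 0.734
v 5.209 1.452 1.228
v 3.293 1.634 2.286
v 5.202 1.79 1.212
v 5.085 2.087 1.101
v 4.882 2.285 0.917
v 4.632 2.345 0.697
v 4.385 2.254 0.485
v 4.19 2.031 0.321
v 4.085 1.72 0.24
v 4.092 1.382 0.256
v 4.209 1.085 0.367
v 4.412 0.887 0.551
v 4.662 0.827 0.771
v 4.909 0.918 0.984
v 5.104 1.141 1.147
v -2.636 1.154 2.416
v -2.27 1.589 2.875
v -2.424 0.166 3.184
v -2.554 1.61 2.98
v -2.852 1.553 2.989
v -3.113 1.426 2.898
v -3.291 1.253 2.724
v -3.356 1.062 2.497
v -3.297 0.888 2.255
v -3.123 0.759 2.042
v -2.865 0.699 1.893
v -2.568 0.718 1.835
v -2.282 0.812 1.877
v -2.058 0.965 2.012
v -1.934 1.151 2.218
v -1.931 1.338 2.457
v -2.05 1.493 2.689
v -0.304 2.72 -0.439
v 0.089 2.37 -0.496
v 0.078 2.11 1.001
v -0.316 2.46 1.059
v 0.219 2.635 -0.45
v 0.207 2.375 1.048
v 0.182 2.927 -0.399
v 0.171 2.667 1.098
v -0.009 3.153 -0.361
v -0.021 2.894 1.136
v -0.294 3.242 -0.348
v -0.305 2.982 1.149
v -0.582 3.165 -0.364
v -0.593 2.905 1.134
v -0.782 2.947 -0.403
v -0.793 2.687 1.094
v -0.83 2.656 -0.454
v -0.842 2.397 1.044
v -0.712 2.386 -0.5
v -0.723 2.127 0.998
v -0.464 2.222 -0.526
v -0.475 1.962 0.971
v -0.165 2.216 -0.525
v -0.176 1.956 0.973
v -1.939 -2.692 -0.898
v -1.17 -3.02 -1.483
v -2.73 -4.12 -1.137
v -1.961 -4.448 -1.722
v -1.823 -4.328 -0.719
v -1.334 -3.446 -0.571
v -2.566 -3.694 -2.049
v -2.077 -2.812 -1.901
v -1.558 -3.639 -2.194
v -1.099 -4.031 -1.372
v -2.801 -3.109 -1.248
v -2.342 -3.501 -0.426
f 2 1 4
f 2 4 3
f 4 1 5
f 4 5 3
f 5 1 6
f 5 6 3
f 6 1 7
f 6 7 3
f 7 1 8
f 7 8 3
f 8 1 9
f 8 9 3
f 9 1 10
f 9 10 3
f 10 1 11
f 10 11 3
f 11 1 12
f 11 12 3
f 12 1 13
f 12 13 3
f 13 1 14
f 13 14 3
f 14 1 15
f 14 15 3
f 15 1 16
f 15 16 3
f 16 1 2
f 16 2 3
f 18 17 20
f 18 20 19
f 20 17 21
f 20 21 19
f 21 17 22
f 21 22 19
f 22 17 23
f 22 23 19
f 23 17 24
f 23 24 19
f 24 17 25
f 24 25 19
f 25 17 26
f 25 26 19
f 26 17 27
f 26 27 19
f 27 17 28
f 27 28 19
f 28 17 29
f 28 29 19
f 29 17 30
f 29 30 19
f 30 17 31
f 30 31 19
f 31 17 32
f 31 32 19
f 32 17 33
f 32 33 19
f 33 17 18
f 33 18 19
f 35 34 38
f 35 38 36
f 36 38 39
f 36 39 37
f 38 34 40
f 38 40 39
f 39 40 41
f 39 41 37
f 40 34 42
f 40 42 41
f 41 42 43
f 41 43 37
f 42 34 44
f 42 44 43
f 43 44 45
f 43 45 37
f 44 34 46
f 44 46 45
f 45 46 47
f 45 47 37
f 46 34 48
f 46 48 47
f 47 48 49
f 47 49 37
f 48 34 50
f 48 50 49
f 49 50 51
f 49 51 37
f 50 34 52
f 50 52 51
f 51 52 53
f 51 53 37
f 52 34 54
f 52 54 53
f 53 54 55
f 53 55 37
f 54 34 56
f 54 56 55
f 55 56 57
f 55 57 37
f 56 34 35
f 56 35 57
f 57 35 36
f 57 36 37
f 58 69 63
f 58 63 59
f 58 59 65
f 58 65 68
f 58 68 69
f 59 63 67
f 63 69 62
f 69 68 60
f 68 65 64
f 65 59 66
f 61 67 62
f 61 62 60
f 61 60 64
f 61 64 66
f 61 66 67
f 62 67 63
f 60 62 69
f 64 60 68
f 66 64 65
f 67 66 59



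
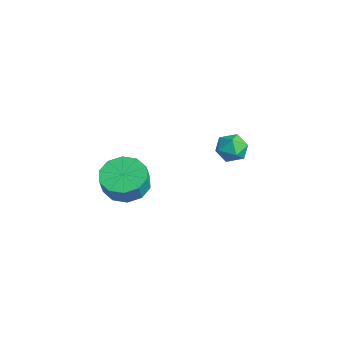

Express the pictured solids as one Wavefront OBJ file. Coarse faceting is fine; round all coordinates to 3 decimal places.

v -1.485 2.54 -3.755
v -1.174 2.012 -3.178
v -2.746 2.268 -3.322
v -2.435 1.74 -2.745
v -2.307 2.568 -2.67
v -1.528 2.737 -2.938
v -2.392 1.543 -3.562
v -1.613 1.712 -3.83
v -1.734 1.397 -3.059
v -1.682 2.03 -2.508
v -2.238 2.25 -3.992
v -2.186 2.883 -3.441
v -1.432 -3.121 -3.803
v -0.502 -3.452 -4.266
v -0.117 -3.749 -3.279
v -1.048 -3.419 -2.817
v -0.432 -2.803 -4.098
v -0.047 -3.1 -3.111
v -0.745 -2.276 -3.817
v -0.36 -2.573 -2.83
v -1.32 -2.072 -3.531
v -0.935 -2.369 -2.545
v -1.938 -2.269 -3.35
v -1.553 -2.566 -2.363
v -2.363 -2.791 -3.341
v -1.978 -3.088 -2.354
v -2.433 -3.44 -3.509
v -2.048 -3.737 -2.522
v -2.12 -3.967 -3.79
v -1.735 -4.264 -2.803
v -1.545 -4.171 -4.075
v -1.16 -4.468 -3.089
v -0.927 -3.974 -4.257
v -0.542 -4.271 -3.27
f 1 12 6
f 1 6 2
f 1 2 8
f 1 8 11
f 1 11 12
f 2 6 10
f 6 12 5
f 12 11 3
f 11 8 7
f 8 2 9
f 4 10 5
f 4 5 3
f 4 3 7
f 4 7 9
f 4 9 10
f 5 10 6
f 3 5 12
f 7 3 11
f 9 7 8
f 10 9 2
f 14 13 17
f 14 17 15
f 15 17 18
f 15 18 16
f 17 13 19
f 17 19 18
f 18 19 20
f 18 20 16
f 19 13 21
f 19 21 20
f 20 21 22
f 20 22 16
f 21 13 23
f 21 23 22
f 22 23 24
f 22 24 16
f 23 13 25
f 23 25 24
f 24 25 26
f 24 26 16
f 25 13 27
f 25 27 26
f 26 27 28
f 26 28 16
f 27 13 29
f 27 29 28
f 28 29 30
f 28 30 16
f 29 13 31
f 29 31 30
f 30 31 32
f 30 32 16
f 31 13 33
f 31 33 32
f 32 33 34
f 32 34 16
f 33 13 14
f 33 14 34
f 34 14 15
f 34 15 16



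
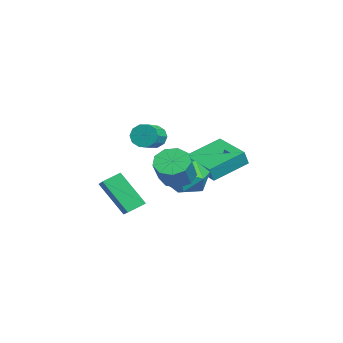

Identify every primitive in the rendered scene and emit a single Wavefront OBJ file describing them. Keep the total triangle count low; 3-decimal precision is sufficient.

v -0.219 -1.97 -3.186
v 1.073 -1.842 -2.563
v -0.484 -1.204 -2.794
v 0.808 -1.076 -2.171
v 0.432 -0.944 -4.749
v 1.724 -0.816 -4.126
v 0.167 -0.178 -4.357
v 1.459 -0.05 -3.734
v 0.608 1.346 -2.391
v 1.003 0.815 -2.893
v 1.986 0.503 -1.79
v 1.592 1.034 -1.289
v 1.226 1.334 -2.946
v 2.209 1.022 -1.843
v 1.161 1.859 -2.739
v 2.144 1.547 -1.636
v 0.837 2.144 -2.369
v 1.82 1.832 -1.267
v 0.406 2.055 -2.01
v 1.389 1.743 -0.908
v 0.07 1.635 -1.83
v 1.053 1.323 -0.727
v -0.014 1.079 -1.912
v 0.969 0.767 -0.809
v 0.193 0.649 -2.218
v 1.176 0.337 -1.116
v 0.595 0.544 -2.606
v 1.578 0.232 -1.503
v -4.301 2.254 -3.698
v -4.04 2.027 -2.933
v -5.075 3.881 -2.951
v -4.814 3.653 -2.186
v -2.626 3.187 -3.994
v -2.365 2.959 -3.229
v -3.4 4.813 -3.247
v -3.139 4.586 -2.482
v -3.775 0.567 -1.649
v -3.464 0.724 -2.221
v -2.494 0.25 -1.824
v -2.805 0.093 -1.251
v -3.417 1.04 -1.959
v -2.447 0.567 -1.561
v -3.506 1.176 -1.578
v -2.536 0.703 -1.181
v -3.698 1.079 -1.224
v -2.729 0.606 -0.827
v -3.92 0.787 -1.033
v -2.95 0.313 -0.635
v -4.086 0.41 -1.076
v -3.116 -0.064 -0.679
v -4.133 0.093 -1.339
v -3.163 -0.38 -0.941
v -4.044 -0.043 -1.719
v -3.074 -0.516 -1.322
v -3.851 0.054 -2.073
v -2.882 -0.419 -1.676
v -3.63 0.347 -2.265
v -2.66 -0.127 -1.867
v -1.413 2.901 -3.025
v -0.953 2.546 -3.988
v -1.407 1.194 -2.392
v -0.947 0.839 -3.355
v -0.347 1.474 -2.647
v -0.351 2.529 -3.038
v -2.009 1.211 -3.342
v -2.013 2.266 -3.733
v -1.321 1.501 -4.184
v -0.295 1.664 -3.754
v -2.065 2.076 -2.626
v -1.039 2.239 -2.196
f 2 4 1
f 5 2 1
f 1 4 3
f 3 5 1
f 2 8 4
f 6 2 5
f 6 8 2
f 4 8 3
f 7 5 3
f 3 8 7
f 7 6 5
f 8 6 7
f 10 9 13
f 10 13 11
f 11 13 14
f 11 14 12
f 13 9 15
f 13 15 14
f 14 15 16
f 14 16 12
f 15 9 17
f 15 17 16
f 16 17 18
f 16 18 12
f 17 9 19
f 17 19 18
f 18 19 20
f 18 20 12
f 19 9 21
f 19 21 20
f 20 21 22
f 20 22 12
f 21 9 23
f 21 23 22
f 22 23 24
f 22 24 12
f 23 9 25
f 23 25 24
f 24 25 26
f 24 26 12
f 25 9 27
f 25 27 26
f 26 27 28
f 26 28 12
f 27 9 10
f 27 10 28
f 28 10 11
f 28 11 12
f 30 32 29
f 33 30 29
f 29 32 31
f 31 33 29
f 30 36 32
f 34 30 33
f 34 36 30
f 32 36 31
f 35 33 31
f 31 36 35
f 35 34 33
f 36 34 35
f 38 37 41
f 38 41 39
f 39 41 42
f 39 42 40
f 41 37 43
f 41 43 42
f 42 43 44
f 42 44 40
f 43 37 45
f 43 45 44
f 44 45 46
f 44 46 40
f 45 37 47
f 45 47 46
f 46 47 48
f 46 48 40
f 47 37 49
f 47 49 48
f 48 49 50
f 48 50 40
f 49 37 51
f 49 51 50
f 50 51 52
f 50 52 40
f 51 37 53
f 51 53 52
f 52 53 54
f 52 54 40
f 53 37 55
f 53 55 54
f 54 55 56
f 54 56 40
f 55 37 57
f 55 57 56
f 56 57 58
f 56 58 40
f 57 37 38
f 57 38 58
f 58 38 39
f 58 39 40
f 59 70 64
f 59 64 60
f 59 60 66
f 59 66 69
f 59 69 70
f 60 64 68
f 64 70 63
f 70 69 61
f 69 66 65
f 66 60 67
f 62 68 63
f 62 63 61
f 62 61 65
f 62 65 67
f 62 67 68
f 63 68 64
f 61 63 70
f 65 61 69
f 67 65 66
f 68 67 60



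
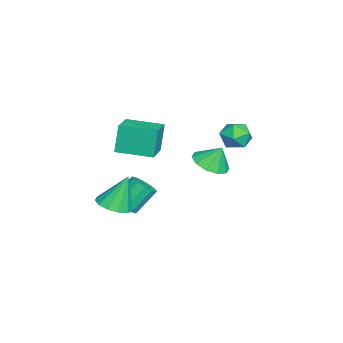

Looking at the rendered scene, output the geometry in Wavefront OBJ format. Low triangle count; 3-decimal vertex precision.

v 3.063 -3.693 -2.603
v 3.809 -4.331 -2.231
v 2.677 -3.007 -0.657
v 4.076 -3.819 -2.358
v 4.022 -3.267 -2.563
v 3.663 -2.85 -2.781
v 3.114 -2.701 -2.943
v 2.549 -2.867 -2.997
v 2.147 -3.295 -2.926
v 2.035 -3.849 -2.752
v 2.251 -4.354 -2.531
v 2.724 -4.649 -2.334
v 3.305 -4.641 -2.222
v 1.231 1.023 -0.048
v 2.16 1.537 -0.295
v 1.209 1.617 1.108
v 1.648 1.922 -0.502
v 0.976 1.964 -0.536
v 0.402 1.647 -0.384
v 0.144 1.091 -0.103
v 0.302 0.509 0.198
v 0.814 0.124 0.406
v 1.485 0.082 0.44
v 2.06 0.4 0.287
v 2.317 0.955 0.007
v 2.386 -3.376 1.495
v 1.962 -3.237 3.166
v 2.472 -1.363 1.348
v 2.048 -1.224 3.02
v 4.052 -3.416 1.92
v 3.628 -3.277 3.592
v 4.138 -1.403 1.774
v 3.714 -1.264 3.445
v 1.263 -3.53 -3.775
v 1.923 -3.027 -3.807
v 1.257 -2.067 -2.478
v 0.597 -2.57 -2.445
v 1.604 -2.846 -4.098
v 0.938 -1.886 -2.768
v 1.178 -2.881 -4.286
v 0.512 -1.922 -2.956
v 0.778 -3.123 -4.312
v 0.112 -2.163 -2.982
v 0.532 -3.494 -4.167
v -0.134 -2.534 -2.837
v 0.519 -3.876 -3.898
v -0.147 -2.916 -2.568
v 0.741 -4.148 -3.59
v 0.075 -3.189 -2.26
v 1.13 -4.224 -3.34
v 0.464 -3.265 -2.011
v 1.56 -4.08 -3.229
v 0.894 -3.12 -1.899
v 1.896 -3.761 -3.291
v 1.23 -2.801 -1.961
v 2.032 -3.368 -3.506
v 1.366 -2.409 -2.177
v 2.674 2.634 3.158
v 2.962 3.034 3.953
v 4.098 2.226 2.847
v 4.386 2.626 3.642
v 3.864 1.851 3.672
v 2.983 2.103 3.864
v 4.077 3.157 2.936
v 3.196 3.409 3.128
v 3.829 3.358 3.816
v 3.697 2.551 4.271
v 3.363 2.709 2.529
v 3.231 1.902 2.984
f 2 1 4
f 2 4 3
f 4 1 5
f 4 5 3
f 5 1 6
f 5 6 3
f 6 1 7
f 6 7 3
f 7 1 8
f 7 8 3
f 8 1 9
f 8 9 3
f 9 1 10
f 9 10 3
f 10 1 11
f 10 11 3
f 11 1 12
f 11 12 3
f 12 1 13
f 12 13 3
f 13 1 2
f 13 2 3
f 15 14 17
f 15 17 16
f 17 14 18
f 17 18 16
f 18 14 19
f 18 19 16
f 19 14 20
f 19 20 16
f 20 14 21
f 20 21 16
f 21 14 22
f 21 22 16
f 22 14 23
f 22 23 16
f 23 14 24
f 23 24 16
f 24 14 25
f 24 25 16
f 25 14 15
f 25 15 16
f 27 29 26
f 30 27 26
f 26 29 28
f 28 30 26
f 27 33 29
f 31 27 30
f 31 33 27
f 29 33 28
f 32 30 28
f 28 33 32
f 32 31 30
f 33 31 32
f 35 34 38
f 35 38 36
f 36 38 39
f 36 39 37
f 38 34 40
f 38 40 39
f 39 40 41
f 39 41 37
f 40 34 42
f 40 42 41
f 41 42 43
f 41 43 37
f 42 34 44
f 42 44 43
f 43 44 45
f 43 45 37
f 44 34 46
f 44 46 45
f 45 46 47
f 45 47 37
f 46 34 48
f 46 48 47
f 47 48 49
f 47 49 37
f 48 34 50
f 48 50 49
f 49 50 51
f 49 51 37
f 50 34 52
f 50 52 51
f 51 52 53
f 51 53 37
f 52 34 54
f 52 54 53
f 53 54 55
f 53 55 37
f 54 34 56
f 54 56 55
f 55 56 57
f 55 57 37
f 56 34 35
f 56 35 57
f 57 35 36
f 57 36 37
f 58 69 63
f 58 63 59
f 58 59 65
f 58 65 68
f 58 68 69
f 59 63 67
f 63 69 62
f 69 68 60
f 68 65 64
f 65 59 66
f 61 67 62
f 61 62 60
f 61 60 64
f 61 64 66
f 61 66 67
f 62 67 63
f 60 62 69
f 64 60 68
f 66 64 65
f 67 66 59



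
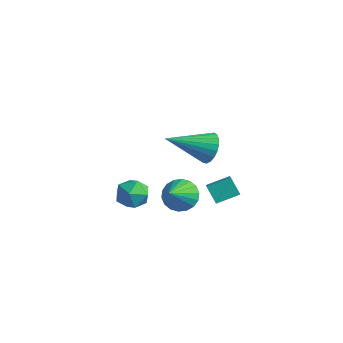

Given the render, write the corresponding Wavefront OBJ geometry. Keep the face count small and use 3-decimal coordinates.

v -0.188 0.991 -2.496
v 0.459 0.751 -3.059
v 0.348 -0.271 -1.344
v 0.634 1.029 -2.836
v 0.646 1.298 -2.546
v 0.494 1.507 -2.246
v 0.206 1.614 -1.996
v -0.16 1.597 -1.844
v -0.531 1.46 -1.822
v -0.834 1.231 -1.932
v -1.009 0.954 -2.155
v -1.021 0.684 -2.445
v -0.869 0.475 -2.745
v -0.581 0.368 -2.995
v -0.215 0.385 -3.147
v 0.156 0.522 -3.169
v -1.753 0.495 -2.486
v -1.415 0.056 -3.201
v -2.405 -0.736 -2.039
v -2.067 -1.175 -2.754
v -1.516 -0.895 -2.094
v -1.113 -0.134 -2.37
v -2.707 -0.546 -2.87
v -2.304 0.215 -3.146
v -2.005 -0.587 -3.438
v -1.269 -0.803 -2.959
v -2.551 0.123 -2.281
v -1.815 -0.093 -1.802
v 1.855 0.568 -0.524
v 2.404 1.511 -0.13
v 1.176 1.233 -1.171
v 1.724 2.176 -0.777
v 2.496 0.504 -1.263
v 3.044 1.447 -0.869
v 1.816 1.169 -1.91
v 2.365 2.112 -1.516
v 2.782 -0.248 2.982
v 3.379 -0.302 3.541
v 1.758 -1.892 3.918
v 3.163 -0.084 3.689
v 2.881 0.106 3.715
v 2.582 0.235 3.614
v 2.318 0.28 3.404
v 2.133 0.234 3.121
v 2.061 0.104 2.814
v 2.113 -0.086 2.536
v 2.281 -0.305 2.335
v 2.536 -0.514 2.247
v 2.833 -0.677 2.285
v 3.121 -0.766 2.444
v 3.35 -0.765 2.696
v 3.482 -0.675 2.998
v 3.492 -0.512 3.297
f 2 1 4
f 2 4 3
f 4 1 5
f 4 5 3
f 5 1 6
f 5 6 3
f 6 1 7
f 6 7 3
f 7 1 8
f 7 8 3
f 8 1 9
f 8 9 3
f 9 1 10
f 9 10 3
f 10 1 11
f 10 11 3
f 11 1 12
f 11 12 3
f 12 1 13
f 12 13 3
f 13 1 14
f 13 14 3
f 14 1 15
f 14 15 3
f 15 1 16
f 15 16 3
f 16 1 2
f 16 2 3
f 17 28 22
f 17 22 18
f 17 18 24
f 17 24 27
f 17 27 28
f 18 22 26
f 22 28 21
f 28 27 19
f 27 24 23
f 24 18 25
f 20 26 21
f 20 21 19
f 20 19 23
f 20 23 25
f 20 25 26
f 21 26 22
f 19 21 28
f 23 19 27
f 25 23 24
f 26 25 18
f 30 32 29
f 33 30 29
f 29 32 31
f 31 33 29
f 30 36 32
f 34 30 33
f 34 36 30
f 32 36 31
f 35 33 31
f 31 36 35
f 35 34 33
f 36 34 35
f 38 37 40
f 38 40 39
f 40 37 41
f 40 41 39
f 41 37 42
f 41 42 39
f 42 37 43
f 42 43 39
f 43 37 44
f 43 44 39
f 44 37 45
f 44 45 39
f 45 37 46
f 45 46 39
f 46 37 47
f 46 47 39
f 47 37 48
f 47 48 39
f 48 37 49
f 48 49 39
f 49 37 50
f 49 50 39
f 50 37 51
f 50 51 39
f 51 37 52
f 51 52 39
f 52 37 53
f 52 53 39
f 53 37 38
f 53 38 39



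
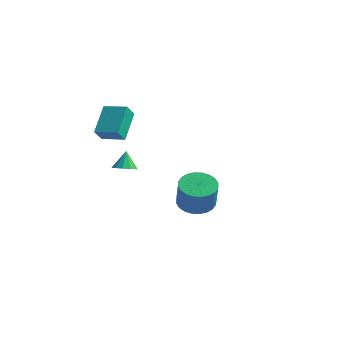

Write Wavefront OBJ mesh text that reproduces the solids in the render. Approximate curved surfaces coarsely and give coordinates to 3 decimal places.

v 3.395 -0.317 -1.56
v 4.1 -0.926 -1.975
v 4.61 -1.413 -0.395
v 3.905 -0.803 0.02
v 4.304 -0.587 -1.936
v 4.814 -1.073 -0.356
v 4.37 -0.206 -1.84
v 4.879 -0.693 -0.26
v 4.287 0.158 -1.702
v 4.797 -0.329 -0.122
v 4.069 0.449 -1.541
v 4.578 -0.037 0.039
v 3.748 0.624 -1.384
v 4.257 0.138 0.196
v 3.373 0.656 -1.253
v 3.883 0.169 0.327
v 3.002 0.539 -1.169
v 3.511 0.053 0.411
v 2.69 0.293 -1.145
v 3.2 -0.194 0.435
v 2.486 -0.047 -1.184
v 2.996 -0.533 0.396
v 2.421 -0.427 -1.28
v 2.93 -0.914 0.3
v 2.503 -0.791 -1.418
v 3.013 -1.278 0.162
v 2.722 -1.083 -1.579
v 3.231 -1.569 0.001
v 3.043 -1.258 -1.736
v 3.552 -1.744 -0.156
v 3.417 -1.289 -1.867
v 3.927 -1.776 -0.287
v 3.789 -1.173 -1.951
v 4.298 -1.659 -0.371
v -0.045 3.763 -3.931
v 0.484 4.005 -4.582
v 1.056 3.215 -3.238
v 1.585 3.457 -3.889
v 1.219 4.061 -3.377
v 0.538 4.4 -3.805
v 1.002 2.82 -4.015
v 0.321 3.159 -4.443
v 1.131 3.422 -4.633
v 1.265 4.189 -4.239
v 0.275 3.031 -3.581
v 0.409 3.798 -3.187
v 0.123 3.932 -4.317
v 1.417 3.288 -3.503
v 1.202 3.643 -3.202
v 1.513 3.785 -3.584
v 0.154 4.165 -3.861
v 0.466 4.307 -4.243
v 0.898 4.34 -3.535
v 1.074 2.913 -3.577
v 1.386 3.055 -3.959
v 0.027 3.435 -4.236
v 0.338 3.577 -4.618
v 0.642 2.88 -4.285
v 0.814 3.732 -4.73
v 1.462 3.409 -4.323
v 1.119 3.035 -4.397
v 0.718 3.234 -4.648
v 0.893 4.182 -4.498
v 1.54 3.86 -4.091
v 1.325 4.215 -3.79
v 0.925 4.415 -4.042
v 1.273 3.84 -4.529
v -0 3.36 -3.729
v 0.647 3.038 -3.322
v 0.615 2.805 -3.778
v 0.215 3.005 -4.03
v 0.078 3.811 -3.497
v 0.726 3.488 -3.09
v 0.822 3.986 -3.172
v 0.421 4.185 -3.423
v 0.267 3.38 -3.291
v -2.317 0.903 -1.351
v -1.71 0.656 -1.105
v -2.563 1.357 -0.289
v -1.64 1.054 -1.259
v -1.828 1.395 -1.448
v -2.203 1.548 -1.6
v -2.622 1.454 -1.657
v -2.924 1.151 -1.597
v -2.995 0.752 -1.443
v -2.806 0.412 -1.254
v -2.431 0.259 -1.102
v -2.013 0.352 -1.045
v -1.836 -2.061 2.575
v -2.368 -0.664 3.796
v -1.879 -1.439 1.845
v -2.41 -0.042 3.066
v -0.53 -1.738 2.774
v -1.061 -0.341 3.995
v -0.572 -1.116 2.044
v -1.104 0.281 3.265
f 2 1 5
f 2 5 3
f 3 5 6
f 3 6 4
f 5 1 7
f 5 7 6
f 6 7 8
f 6 8 4
f 7 1 9
f 7 9 8
f 8 9 10
f 8 10 4
f 9 1 11
f 9 11 10
f 10 11 12
f 10 12 4
f 11 1 13
f 11 13 12
f 12 13 14
f 12 14 4
f 13 1 15
f 13 15 14
f 14 15 16
f 14 16 4
f 15 1 17
f 15 17 16
f 16 17 18
f 16 18 4
f 17 1 19
f 17 19 18
f 18 19 20
f 18 20 4
f 19 1 21
f 19 21 20
f 20 21 22
f 20 22 4
f 21 1 23
f 21 23 22
f 22 23 24
f 22 24 4
f 23 1 25
f 23 25 24
f 24 25 26
f 24 26 4
f 25 1 27
f 25 27 26
f 26 27 28
f 26 28 4
f 27 1 29
f 27 29 28
f 28 29 30
f 28 30 4
f 29 1 31
f 29 31 30
f 30 31 32
f 30 32 4
f 31 1 33
f 31 33 32
f 32 33 34
f 32 34 4
f 33 1 2
f 33 2 34
f 34 2 3
f 34 3 4
f 35 72 51
f 72 46 75
f 51 75 40
f 72 75 51
f 35 51 47
f 51 40 52
f 47 52 36
f 51 52 47
f 35 47 56
f 47 36 57
f 56 57 42
f 47 57 56
f 35 56 68
f 56 42 71
f 68 71 45
f 56 71 68
f 35 68 72
f 68 45 76
f 72 76 46
f 68 76 72
f 36 52 63
f 52 40 66
f 63 66 44
f 52 66 63
f 40 75 53
f 75 46 74
f 53 74 39
f 75 74 53
f 46 76 73
f 76 45 69
f 73 69 37
f 76 69 73
f 45 71 70
f 71 42 58
f 70 58 41
f 71 58 70
f 42 57 62
f 57 36 59
f 62 59 43
f 57 59 62
f 38 64 50
f 64 44 65
f 50 65 39
f 64 65 50
f 38 50 48
f 50 39 49
f 48 49 37
f 50 49 48
f 38 48 55
f 48 37 54
f 55 54 41
f 48 54 55
f 38 55 60
f 55 41 61
f 60 61 43
f 55 61 60
f 38 60 64
f 60 43 67
f 64 67 44
f 60 67 64
f 39 65 53
f 65 44 66
f 53 66 40
f 65 66 53
f 37 49 73
f 49 39 74
f 73 74 46
f 49 74 73
f 41 54 70
f 54 37 69
f 70 69 45
f 54 69 70
f 43 61 62
f 61 41 58
f 62 58 42
f 61 58 62
f 44 67 63
f 67 43 59
f 63 59 36
f 67 59 63
f 78 77 80
f 78 80 79
f 80 77 81
f 80 81 79
f 81 77 82
f 81 82 79
f 82 77 83
f 82 83 79
f 83 77 84
f 83 84 79
f 84 77 85
f 84 85 79
f 85 77 86
f 85 86 79
f 86 77 87
f 86 87 79
f 87 77 88
f 87 88 79
f 88 77 78
f 88 78 79
f 90 92 89
f 93 90 89
f 89 92 91
f 91 93 89
f 90 96 92
f 94 90 93
f 94 96 90
f 92 96 91
f 95 93 91
f 91 96 95
f 95 94 93
f 96 94 95



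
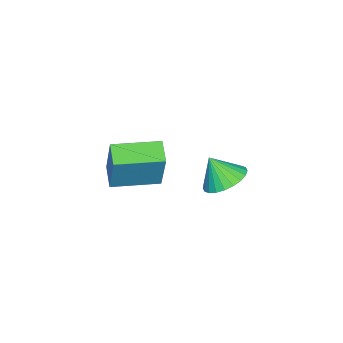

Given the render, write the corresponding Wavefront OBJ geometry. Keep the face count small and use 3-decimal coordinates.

v 1.988 -5.173 2.104
v 2.538 -4.76 4.131
v 0.983 -3.389 2.013
v 1.533 -2.976 4.039
v 2.887 -4.684 1.761
v 3.437 -4.271 3.787
v 1.882 -2.9 1.669
v 2.432 -2.487 3.696
v -2.271 -1.608 -1.343
v -1.519 -0.993 -0.92
v -2.329 -2.352 -0.157
v -1.862 -0.789 -0.809
v -2.267 -0.71 -0.779
v -2.672 -0.768 -0.835
v -3.017 -0.954 -0.968
v -3.248 -1.24 -1.159
v -3.33 -1.581 -1.377
v -3.252 -1.927 -1.59
v -3.024 -2.224 -1.765
v -2.681 -2.428 -1.876
v -2.276 -2.506 -1.906
v -1.87 -2.448 -1.85
v -1.526 -2.262 -1.717
v -1.295 -1.977 -1.526
v -1.212 -1.635 -1.308
v -1.291 -1.29 -1.095
f 2 4 1
f 5 2 1
f 1 4 3
f 3 5 1
f 2 8 4
f 6 2 5
f 6 8 2
f 4 8 3
f 7 5 3
f 3 8 7
f 7 6 5
f 8 6 7
f 10 9 12
f 10 12 11
f 12 9 13
f 12 13 11
f 13 9 14
f 13 14 11
f 14 9 15
f 14 15 11
f 15 9 16
f 15 16 11
f 16 9 17
f 16 17 11
f 17 9 18
f 17 18 11
f 18 9 19
f 18 19 11
f 19 9 20
f 19 20 11
f 20 9 21
f 20 21 11
f 21 9 22
f 21 22 11
f 22 9 23
f 22 23 11
f 23 9 24
f 23 24 11
f 24 9 25
f 24 25 11
f 25 9 26
f 25 26 11
f 26 9 10
f 26 10 11



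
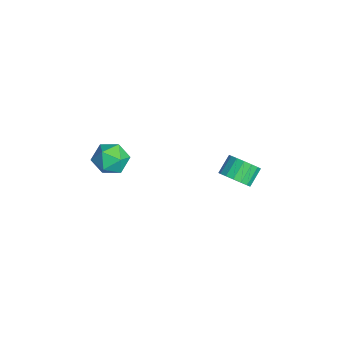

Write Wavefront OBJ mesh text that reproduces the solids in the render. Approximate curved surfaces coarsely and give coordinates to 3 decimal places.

v 3.925 3.462 -0.323
v 4.607 3.94 -0.155
v 3.998 4.556 0.57
v 3.315 4.078 0.403
v 4.429 4.131 -0.467
v 3.82 4.747 0.258
v 4.135 4.168 -0.746
v 3.526 4.784 -0.021
v 3.793 4.044 -0.928
v 3.184 4.66 -0.203
v 3.481 3.786 -0.971
v 2.872 4.403 -0.246
v 3.271 3.454 -0.866
v 2.661 4.071 -0.14
v 3.21 3.124 -0.636
v 2.601 3.74 0.09
v 3.313 2.871 -0.334
v 2.704 3.487 0.391
v 3.557 2.754 -0.03
v 2.948 3.37 0.695
v 3.884 2.798 0.207
v 3.275 3.415 0.932
v 4.221 2.995 0.323
v 3.612 3.611 1.048
v 4.49 3.299 0.291
v 3.881 3.915 1.016
v 4.629 3.64 0.118
v 4.02 4.256 0.843
v 1.491 -1.804 0.68
v 2.083 -1.811 1.485
v 2.577 -2.689 -0.125
v 3.169 -2.696 0.68
v 2.306 -3.2 0.69
v 1.635 -2.653 1.187
v 3.025 -1.847 0.173
v 2.354 -1.3 0.67
v 3.031 -1.837 1.171
v 2.586 -2.673 1.491
v 2.074 -1.827 -0.131
v 1.629 -2.663 0.189
f 2 1 5
f 2 5 3
f 3 5 6
f 3 6 4
f 5 1 7
f 5 7 6
f 6 7 8
f 6 8 4
f 7 1 9
f 7 9 8
f 8 9 10
f 8 10 4
f 9 1 11
f 9 11 10
f 10 11 12
f 10 12 4
f 11 1 13
f 11 13 12
f 12 13 14
f 12 14 4
f 13 1 15
f 13 15 14
f 14 15 16
f 14 16 4
f 15 1 17
f 15 17 16
f 16 17 18
f 16 18 4
f 17 1 19
f 17 19 18
f 18 19 20
f 18 20 4
f 19 1 21
f 19 21 20
f 20 21 22
f 20 22 4
f 21 1 23
f 21 23 22
f 22 23 24
f 22 24 4
f 23 1 25
f 23 25 24
f 24 25 26
f 24 26 4
f 25 1 27
f 25 27 26
f 26 27 28
f 26 28 4
f 27 1 2
f 27 2 28
f 28 2 3
f 28 3 4
f 29 40 34
f 29 34 30
f 29 30 36
f 29 36 39
f 29 39 40
f 30 34 38
f 34 40 33
f 40 39 31
f 39 36 35
f 36 30 37
f 32 38 33
f 32 33 31
f 32 31 35
f 32 35 37
f 32 37 38
f 33 38 34
f 31 33 40
f 35 31 39
f 37 35 36
f 38 37 30



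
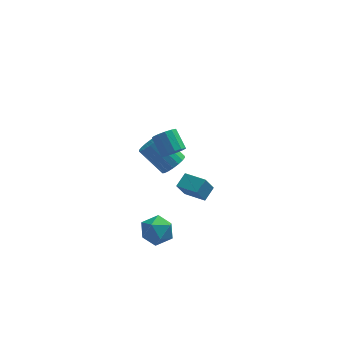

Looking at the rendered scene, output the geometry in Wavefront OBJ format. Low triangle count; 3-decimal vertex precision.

v 3.769 -0.952 -2.446
v 3.366 -1.224 -1.583
v 2.838 -0.169 -2.633
v 2.436 -0.441 -1.77
v 4.204 -0.339 -2.05
v 3.802 -0.611 -1.187
v 3.274 0.444 -2.237
v 2.871 0.172 -1.374
v 2.45 3.669 -3.841
v 3.002 3.719 -3.336
v 1.863 4.381 -2.154
v 1.31 4.331 -2.659
v 3.015 4.015 -3.49
v 1.876 4.677 -2.308
v 2.916 4.242 -3.713
v 1.777 4.905 -2.531
v 2.724 4.356 -3.962
v 1.585 5.019 -2.78
v 2.478 4.334 -4.186
v 1.339 4.996 -3.004
v 2.227 4.18 -4.342
v 1.088 4.842 -3.16
v 2.019 3.925 -4.399
v 0.88 4.587 -3.217
v 1.897 3.619 -4.346
v 0.758 4.281 -3.164
v 1.884 3.323 -4.192
v 0.745 3.985 -3.01
v 1.983 3.095 -3.969
v 0.844 3.758 -2.787
v 2.175 2.981 -3.72
v 1.036 3.644 -2.538
v 2.421 3.004 -3.496
v 1.282 3.666 -2.314
v 2.672 3.158 -3.34
v 1.533 3.82 -2.158
v 2.88 3.413 -3.283
v 1.741 4.075 -2.101
v 0.753 -1.836 -3.188
v 1.553 -1.657 -2.83
v 1.387 -2.663 -4.19
v 2.187 -2.484 -3.832
v 1.6 -2.991 -3.387
v 1.209 -2.48 -2.767
v 1.731 -1.84 -4.253
v 1.34 -1.329 -3.633
v 2.157 -1.66 -3.488
v 2.076 -2.371 -2.953
v 0.864 -1.949 -4.067
v 0.783 -2.66 -3.532
v 2.355 0.511 -0.077
v 2.692 0.265 0.395
v 2.263 1.083 1.129
v 1.925 1.329 0.657
v 2.898 0.51 0.242
v 2.469 1.328 0.976
v 2.932 0.756 -0.012
v 2.502 1.574 0.722
v 2.782 0.924 -0.287
v 2.352 1.742 0.447
v 2.496 0.961 -0.495
v 2.067 1.779 0.239
v 2.166 0.855 -0.57
v 1.737 1.673 0.164
v 1.896 0.64 -0.489
v 1.466 1.458 0.245
v 1.771 0.384 -0.277
v 1.341 1.202 0.457
v 1.832 0.168 -0.001
v 1.402 0.986 0.733
v 2.058 0.062 0.25
v 1.629 0.88 0.984
v 2.379 0.098 0.398
v 1.95 0.916 1.132
f 2 4 1
f 5 2 1
f 1 4 3
f 3 5 1
f 2 8 4
f 6 2 5
f 6 8 2
f 4 8 3
f 7 5 3
f 3 8 7
f 7 6 5
f 8 6 7
f 10 9 13
f 10 13 11
f 11 13 14
f 11 14 12
f 13 9 15
f 13 15 14
f 14 15 16
f 14 16 12
f 15 9 17
f 15 17 16
f 16 17 18
f 16 18 12
f 17 9 19
f 17 19 18
f 18 19 20
f 18 20 12
f 19 9 21
f 19 21 20
f 20 21 22
f 20 22 12
f 21 9 23
f 21 23 22
f 22 23 24
f 22 24 12
f 23 9 25
f 23 25 24
f 24 25 26
f 24 26 12
f 25 9 27
f 25 27 26
f 26 27 28
f 26 28 12
f 27 9 29
f 27 29 28
f 28 29 30
f 28 30 12
f 29 9 31
f 29 31 30
f 30 31 32
f 30 32 12
f 31 9 33
f 31 33 32
f 32 33 34
f 32 34 12
f 33 9 35
f 33 35 34
f 34 35 36
f 34 36 12
f 35 9 37
f 35 37 36
f 36 37 38
f 36 38 12
f 37 9 10
f 37 10 38
f 38 10 11
f 38 11 12
f 39 50 44
f 39 44 40
f 39 40 46
f 39 46 49
f 39 49 50
f 40 44 48
f 44 50 43
f 50 49 41
f 49 46 45
f 46 40 47
f 42 48 43
f 42 43 41
f 42 41 45
f 42 45 47
f 42 47 48
f 43 48 44
f 41 43 50
f 45 41 49
f 47 45 46
f 48 47 40
f 52 51 55
f 52 55 53
f 53 55 56
f 53 56 54
f 55 51 57
f 55 57 56
f 56 57 58
f 56 58 54
f 57 51 59
f 57 59 58
f 58 59 60
f 58 60 54
f 59 51 61
f 59 61 60
f 60 61 62
f 60 62 54
f 61 51 63
f 61 63 62
f 62 63 64
f 62 64 54
f 63 51 65
f 63 65 64
f 64 65 66
f 64 66 54
f 65 51 67
f 65 67 66
f 66 67 68
f 66 68 54
f 67 51 69
f 67 69 68
f 68 69 70
f 68 70 54
f 69 51 71
f 69 71 70
f 70 71 72
f 70 72 54
f 71 51 73
f 71 73 72
f 72 73 74
f 72 74 54
f 73 51 52
f 73 52 74
f 74 52 53
f 74 53 54



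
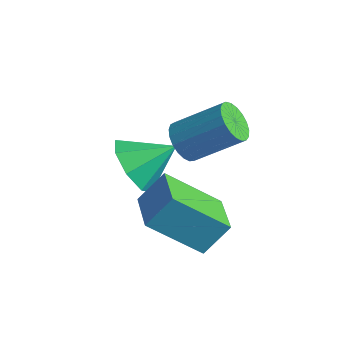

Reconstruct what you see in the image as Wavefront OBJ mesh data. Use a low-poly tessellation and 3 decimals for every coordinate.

v -0.822 1.759 -2.175
v -0.078 1.711 -2.871
v -0.058 2.721 -1.425
v -0.607 2.26 -3.037
v -1.262 2.516 -2.698
v -1.66 2.328 -2.053
v -1.566 1.806 -1.479
v -1.037 1.257 -1.313
v -0.381 1.002 -1.652
v 0.016 1.19 -2.298
v 0.353 2.555 -0.826
v 0.885 2.224 -1.115
v 1.999 3.114 -0.084
v 1.467 3.445 0.206
v 0.858 2.454 -1.285
v 1.972 3.344 -0.253
v 0.744 2.702 -1.375
v 1.858 3.592 -0.343
v 0.562 2.924 -1.37
v 1.677 3.814 -0.339
v 0.344 3.082 -1.271
v 1.459 3.972 -0.24
v 0.128 3.149 -1.095
v 1.242 4.039 -0.064
v -0.05 3.113 -0.873
v 1.065 4.003 0.159
v -0.158 2.981 -0.642
v 0.957 3.871 0.389
v -0.177 2.775 -0.443
v 0.937 3.665 0.588
v -0.105 2.531 -0.31
v 1.009 3.421 0.721
v 0.046 2.292 -0.267
v 1.16 3.182 0.765
v 0.25 2.097 -0.32
v 1.365 2.987 0.712
v 0.472 1.982 -0.46
v 1.587 2.872 0.571
v 0.674 1.966 -0.664
v 1.788 2.856 0.367
v 0.82 2.052 -0.896
v 1.934 2.942 0.136
v 1.542 1.708 -3.357
v 0.356 0.665 -2.05
v 1.884 2.435 -2.466
v 0.698 1.393 -1.159
v 2.642 0.827 -3.061
v 1.456 -0.215 -1.754
v 2.984 1.555 -2.17
v 1.798 0.512 -0.863
f 2 1 4
f 2 4 3
f 4 1 5
f 4 5 3
f 5 1 6
f 5 6 3
f 6 1 7
f 6 7 3
f 7 1 8
f 7 8 3
f 8 1 9
f 8 9 3
f 9 1 10
f 9 10 3
f 10 1 2
f 10 2 3
f 12 11 15
f 12 15 13
f 13 15 16
f 13 16 14
f 15 11 17
f 15 17 16
f 16 17 18
f 16 18 14
f 17 11 19
f 17 19 18
f 18 19 20
f 18 20 14
f 19 11 21
f 19 21 20
f 20 21 22
f 20 22 14
f 21 11 23
f 21 23 22
f 22 23 24
f 22 24 14
f 23 11 25
f 23 25 24
f 24 25 26
f 24 26 14
f 25 11 27
f 25 27 26
f 26 27 28
f 26 28 14
f 27 11 29
f 27 29 28
f 28 29 30
f 28 30 14
f 29 11 31
f 29 31 30
f 30 31 32
f 30 32 14
f 31 11 33
f 31 33 32
f 32 33 34
f 32 34 14
f 33 11 35
f 33 35 34
f 34 35 36
f 34 36 14
f 35 11 37
f 35 37 36
f 36 37 38
f 36 38 14
f 37 11 39
f 37 39 38
f 38 39 40
f 38 40 14
f 39 11 41
f 39 41 40
f 40 41 42
f 40 42 14
f 41 11 12
f 41 12 42
f 42 12 13
f 42 13 14
f 44 46 43
f 47 44 43
f 43 46 45
f 45 47 43
f 44 50 46
f 48 44 47
f 48 50 44
f 46 50 45
f 49 47 45
f 45 50 49
f 49 48 47
f 50 48 49

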